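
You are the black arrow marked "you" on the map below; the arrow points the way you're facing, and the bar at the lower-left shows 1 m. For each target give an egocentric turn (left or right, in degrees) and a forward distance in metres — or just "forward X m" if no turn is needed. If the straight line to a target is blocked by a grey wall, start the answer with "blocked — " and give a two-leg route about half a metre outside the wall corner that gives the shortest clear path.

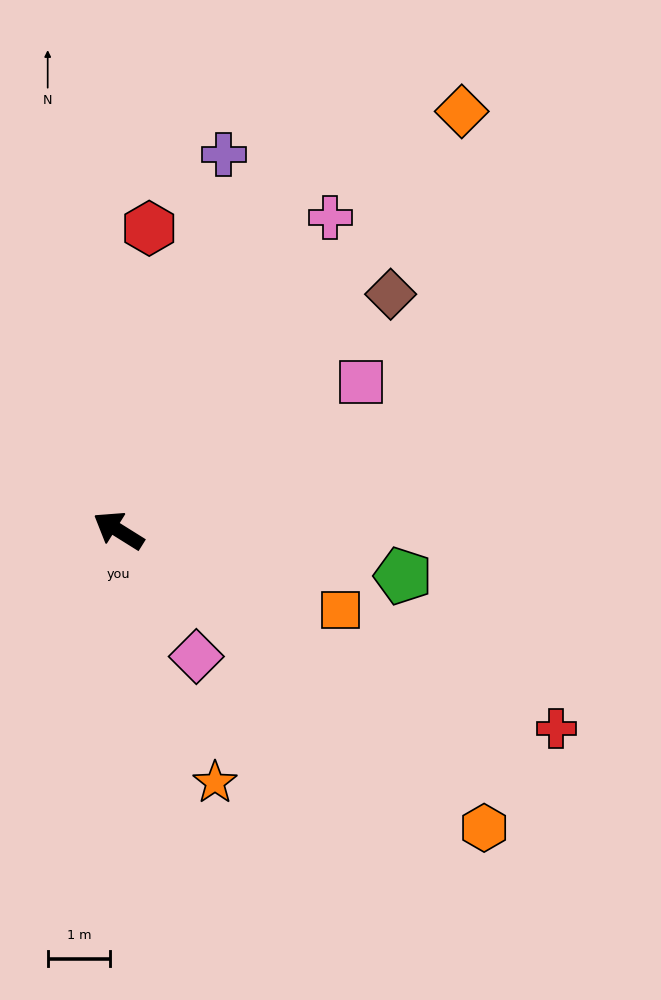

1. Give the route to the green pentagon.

turn right 157°, forward 4.6 m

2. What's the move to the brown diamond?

turn right 107°, forward 5.8 m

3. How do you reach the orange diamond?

turn right 97°, forward 8.7 m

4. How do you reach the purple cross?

turn right 74°, forward 6.3 m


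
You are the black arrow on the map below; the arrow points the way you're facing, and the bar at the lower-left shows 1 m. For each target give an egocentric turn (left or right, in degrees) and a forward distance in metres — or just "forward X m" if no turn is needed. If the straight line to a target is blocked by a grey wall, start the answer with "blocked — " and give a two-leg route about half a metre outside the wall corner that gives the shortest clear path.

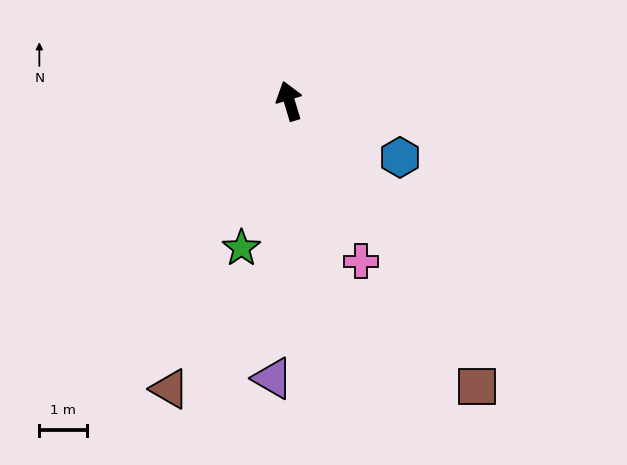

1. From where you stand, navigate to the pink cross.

turn right 173°, forward 3.7 m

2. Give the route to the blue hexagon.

turn right 134°, forward 2.6 m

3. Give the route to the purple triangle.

turn left 160°, forward 5.8 m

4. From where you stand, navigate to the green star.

turn left 145°, forward 3.2 m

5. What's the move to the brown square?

turn right 163°, forward 7.2 m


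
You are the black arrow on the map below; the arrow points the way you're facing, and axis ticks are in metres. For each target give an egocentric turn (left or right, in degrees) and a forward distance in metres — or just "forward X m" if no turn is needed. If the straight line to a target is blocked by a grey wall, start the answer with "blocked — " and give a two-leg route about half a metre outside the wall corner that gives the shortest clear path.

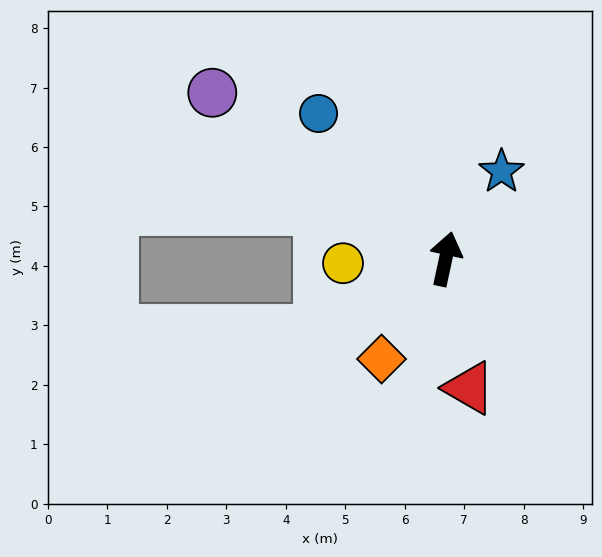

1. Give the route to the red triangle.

turn right 157°, forward 2.2 m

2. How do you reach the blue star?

turn right 20°, forward 1.7 m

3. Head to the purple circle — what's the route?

turn left 67°, forward 4.8 m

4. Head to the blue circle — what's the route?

turn left 53°, forward 3.2 m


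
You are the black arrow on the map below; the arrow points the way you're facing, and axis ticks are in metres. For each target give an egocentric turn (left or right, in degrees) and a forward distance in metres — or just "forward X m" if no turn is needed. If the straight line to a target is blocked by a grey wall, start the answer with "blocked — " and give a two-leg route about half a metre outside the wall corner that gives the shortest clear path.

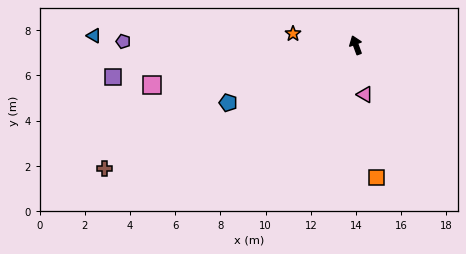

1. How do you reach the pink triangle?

turn left 170°, forward 2.2 m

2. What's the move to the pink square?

turn left 81°, forward 9.2 m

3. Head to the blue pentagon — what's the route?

turn left 94°, forward 6.2 m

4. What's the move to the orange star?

turn left 60°, forward 2.8 m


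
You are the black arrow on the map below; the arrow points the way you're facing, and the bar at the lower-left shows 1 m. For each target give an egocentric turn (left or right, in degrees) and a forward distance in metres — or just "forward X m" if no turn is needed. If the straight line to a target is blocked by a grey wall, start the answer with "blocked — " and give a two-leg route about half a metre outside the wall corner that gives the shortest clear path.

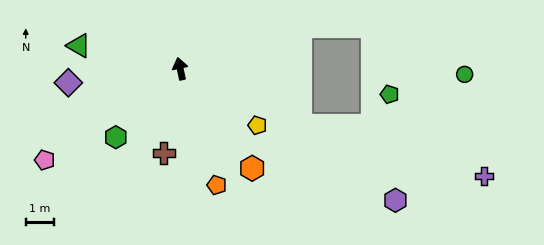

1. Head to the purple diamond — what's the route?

turn left 85°, forward 4.0 m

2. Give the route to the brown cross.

turn left 157°, forward 3.1 m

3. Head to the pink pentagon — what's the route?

turn left 112°, forward 5.8 m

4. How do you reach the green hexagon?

turn left 125°, forward 3.3 m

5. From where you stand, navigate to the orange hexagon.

turn right 156°, forward 4.4 m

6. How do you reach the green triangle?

turn left 65°, forward 3.7 m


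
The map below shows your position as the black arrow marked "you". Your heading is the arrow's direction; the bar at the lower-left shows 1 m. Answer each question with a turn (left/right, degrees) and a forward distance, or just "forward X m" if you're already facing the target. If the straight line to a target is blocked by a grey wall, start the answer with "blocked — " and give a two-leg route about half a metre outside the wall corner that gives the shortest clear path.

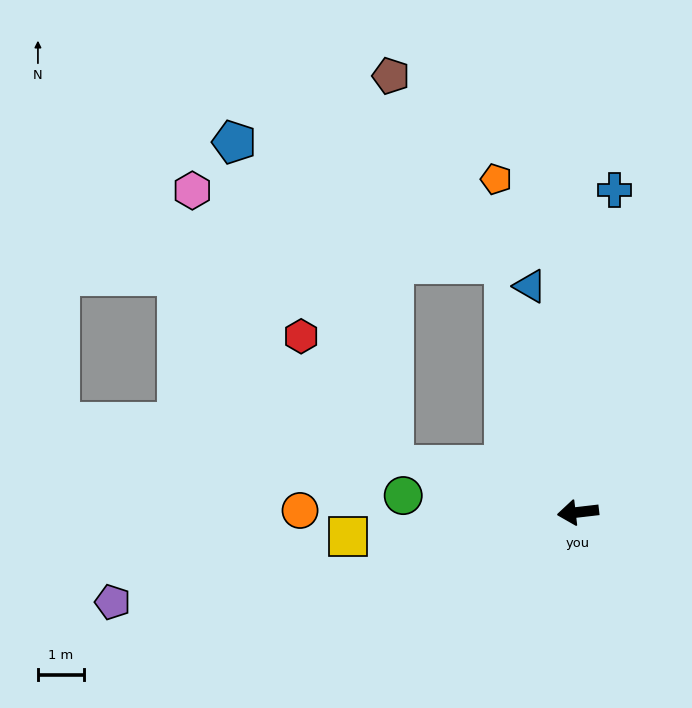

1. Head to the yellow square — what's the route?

forward 5.0 m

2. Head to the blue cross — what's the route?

turn right 103°, forward 7.1 m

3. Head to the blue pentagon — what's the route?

blocked — turn right 21°, forward 4.1 m, then turn right 49°, forward 7.8 m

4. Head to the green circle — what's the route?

turn right 12°, forward 3.8 m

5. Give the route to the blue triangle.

turn right 85°, forward 5.0 m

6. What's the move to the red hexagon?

blocked — turn right 21°, forward 4.1 m, then turn right 40°, forward 3.5 m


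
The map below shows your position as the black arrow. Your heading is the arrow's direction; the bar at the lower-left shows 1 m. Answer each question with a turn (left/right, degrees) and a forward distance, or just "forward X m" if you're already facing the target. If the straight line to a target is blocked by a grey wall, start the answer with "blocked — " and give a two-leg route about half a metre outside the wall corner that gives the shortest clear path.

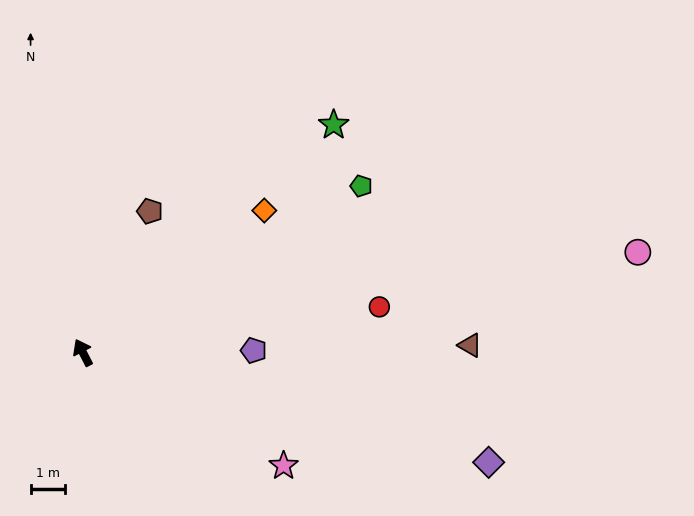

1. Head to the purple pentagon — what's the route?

turn right 117°, forward 5.0 m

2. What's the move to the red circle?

turn right 109°, forward 8.7 m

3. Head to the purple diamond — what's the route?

turn right 132°, forward 12.3 m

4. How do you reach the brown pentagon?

turn right 53°, forward 4.6 m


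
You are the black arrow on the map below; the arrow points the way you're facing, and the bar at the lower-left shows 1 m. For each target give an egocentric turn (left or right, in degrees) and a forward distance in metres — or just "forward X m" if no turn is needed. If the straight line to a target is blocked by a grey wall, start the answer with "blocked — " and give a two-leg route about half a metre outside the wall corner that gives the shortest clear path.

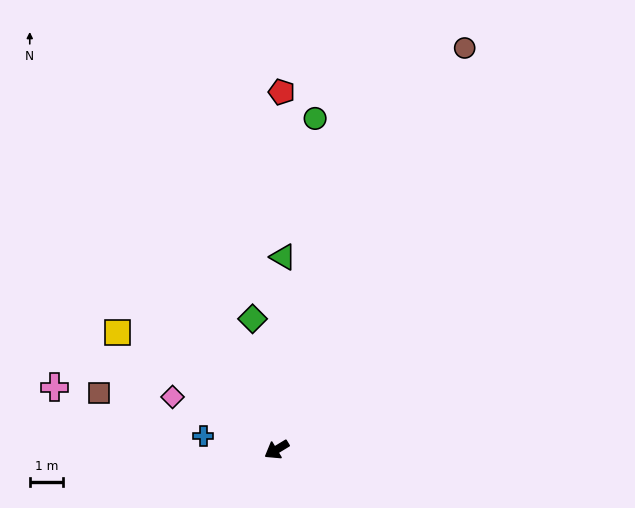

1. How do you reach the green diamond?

turn right 111°, forward 4.0 m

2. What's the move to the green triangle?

turn right 123°, forward 5.8 m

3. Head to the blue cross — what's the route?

turn right 42°, forward 2.2 m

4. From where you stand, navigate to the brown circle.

turn right 146°, forward 13.3 m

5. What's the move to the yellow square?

turn right 68°, forward 5.9 m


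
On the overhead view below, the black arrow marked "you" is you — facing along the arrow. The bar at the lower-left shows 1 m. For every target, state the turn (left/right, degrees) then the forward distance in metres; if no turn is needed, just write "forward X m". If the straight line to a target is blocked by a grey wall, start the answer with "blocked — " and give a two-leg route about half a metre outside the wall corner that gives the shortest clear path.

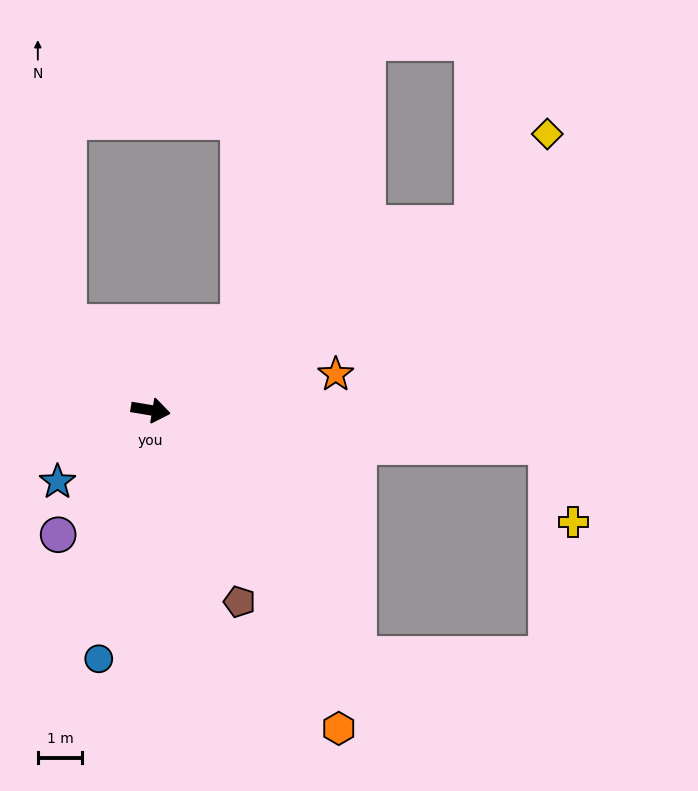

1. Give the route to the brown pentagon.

turn right 56°, forward 4.7 m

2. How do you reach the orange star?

turn left 20°, forward 4.2 m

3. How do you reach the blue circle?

turn right 92°, forward 5.7 m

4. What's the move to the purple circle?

turn right 117°, forward 3.5 m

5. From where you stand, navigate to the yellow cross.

blocked — turn left 4°, forward 8.9 m, then turn right 65°, forward 1.8 m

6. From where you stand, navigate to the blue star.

turn right 133°, forward 2.6 m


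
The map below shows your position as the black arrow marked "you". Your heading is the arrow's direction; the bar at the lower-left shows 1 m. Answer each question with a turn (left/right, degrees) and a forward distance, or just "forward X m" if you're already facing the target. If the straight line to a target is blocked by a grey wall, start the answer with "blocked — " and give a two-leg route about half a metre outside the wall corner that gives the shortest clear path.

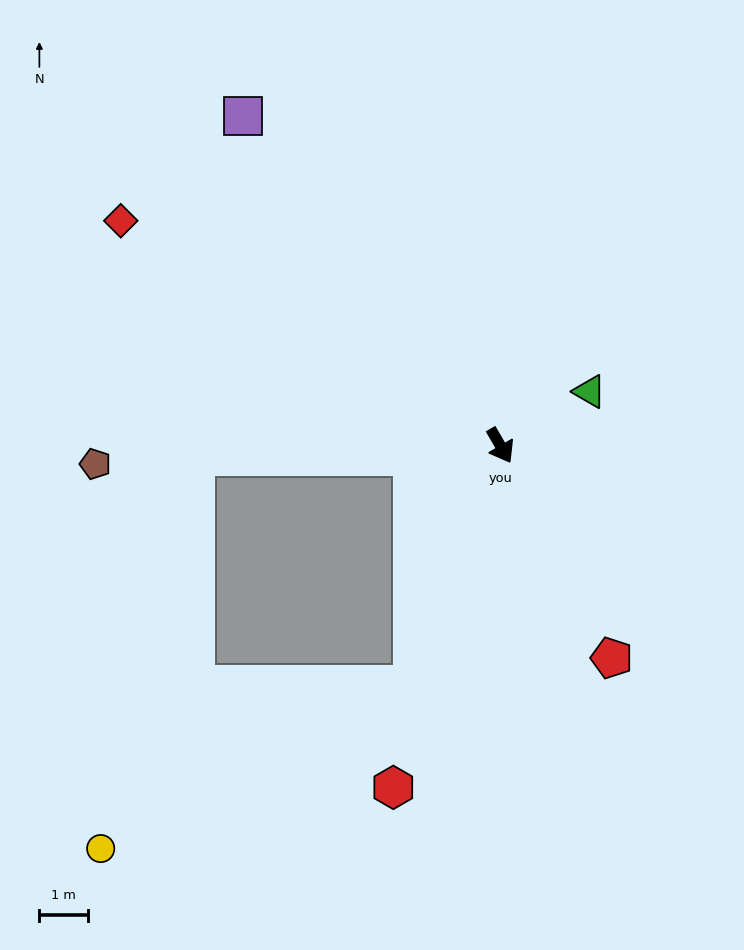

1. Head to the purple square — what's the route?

turn right 172°, forward 8.6 m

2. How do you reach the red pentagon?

turn right 2°, forward 5.0 m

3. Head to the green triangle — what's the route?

turn left 91°, forward 2.2 m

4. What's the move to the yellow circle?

blocked — turn right 50°, forward 5.3 m, then turn right 43°, forward 7.3 m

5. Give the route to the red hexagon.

turn right 47°, forward 7.4 m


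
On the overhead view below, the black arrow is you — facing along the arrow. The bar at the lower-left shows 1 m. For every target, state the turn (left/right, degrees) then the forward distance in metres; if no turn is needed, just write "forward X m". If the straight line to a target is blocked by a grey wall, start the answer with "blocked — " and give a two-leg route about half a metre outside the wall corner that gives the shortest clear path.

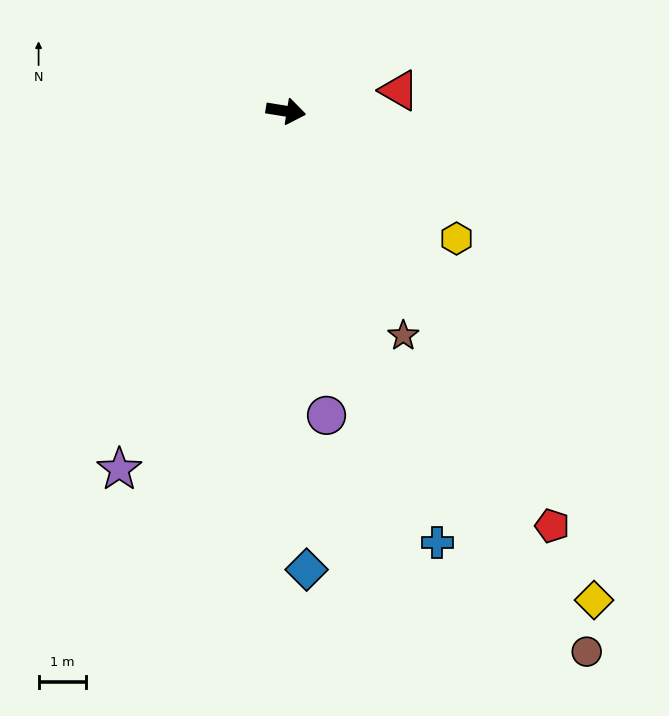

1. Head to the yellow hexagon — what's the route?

turn right 28°, forward 4.5 m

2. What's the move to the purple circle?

turn right 73°, forward 6.5 m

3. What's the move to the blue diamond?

turn right 78°, forward 9.7 m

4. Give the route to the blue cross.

turn right 62°, forward 9.7 m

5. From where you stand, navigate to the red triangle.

turn left 20°, forward 2.4 m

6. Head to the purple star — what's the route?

turn right 106°, forward 8.4 m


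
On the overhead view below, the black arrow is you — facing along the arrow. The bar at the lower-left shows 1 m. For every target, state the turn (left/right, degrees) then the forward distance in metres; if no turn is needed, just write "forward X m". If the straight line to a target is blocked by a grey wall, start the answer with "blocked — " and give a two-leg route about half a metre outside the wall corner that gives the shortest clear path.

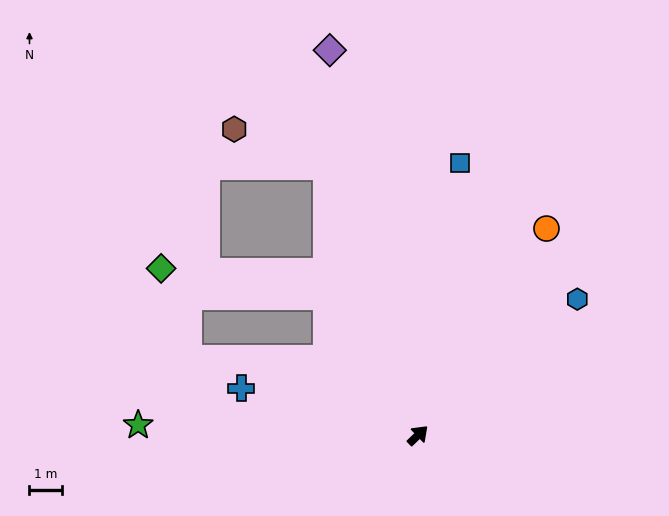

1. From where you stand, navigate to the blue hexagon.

turn right 3°, forward 6.4 m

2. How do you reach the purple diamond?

turn left 59°, forward 12.0 m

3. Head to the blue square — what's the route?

turn left 37°, forward 8.4 m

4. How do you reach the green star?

turn left 134°, forward 8.5 m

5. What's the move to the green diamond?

blocked — turn left 79°, forward 5.1 m, then turn left 48°, forward 5.1 m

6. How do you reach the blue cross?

turn left 121°, forward 5.5 m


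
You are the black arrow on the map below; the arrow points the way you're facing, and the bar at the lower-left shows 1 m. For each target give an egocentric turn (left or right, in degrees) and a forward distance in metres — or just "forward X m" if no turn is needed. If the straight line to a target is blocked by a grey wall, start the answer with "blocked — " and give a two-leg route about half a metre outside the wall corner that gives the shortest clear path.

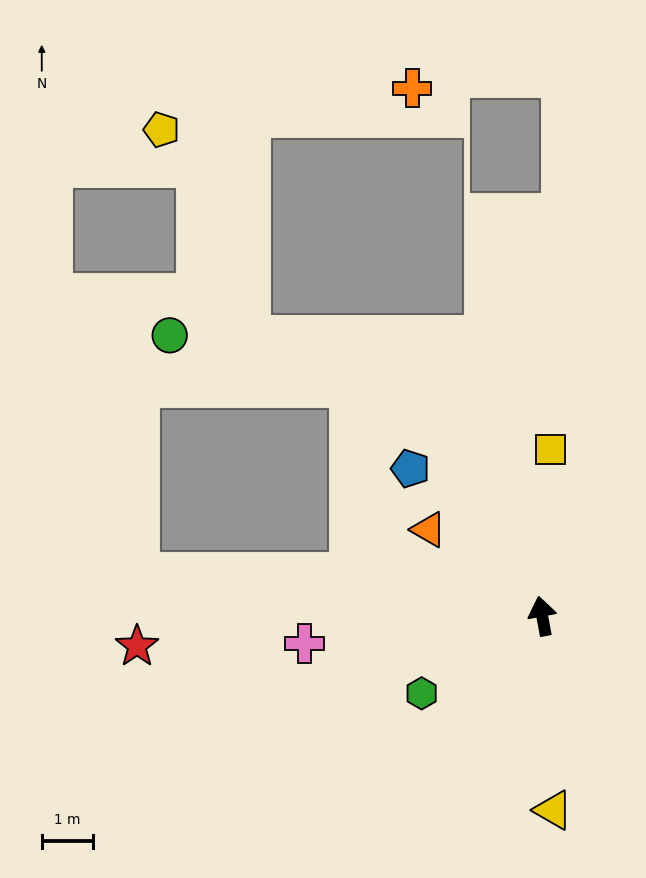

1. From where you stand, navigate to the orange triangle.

turn left 42°, forward 2.8 m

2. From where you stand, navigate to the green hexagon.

turn left 112°, forward 2.8 m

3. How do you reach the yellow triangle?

turn left 173°, forward 3.8 m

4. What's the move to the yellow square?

turn right 13°, forward 3.2 m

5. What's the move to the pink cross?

turn left 86°, forward 4.7 m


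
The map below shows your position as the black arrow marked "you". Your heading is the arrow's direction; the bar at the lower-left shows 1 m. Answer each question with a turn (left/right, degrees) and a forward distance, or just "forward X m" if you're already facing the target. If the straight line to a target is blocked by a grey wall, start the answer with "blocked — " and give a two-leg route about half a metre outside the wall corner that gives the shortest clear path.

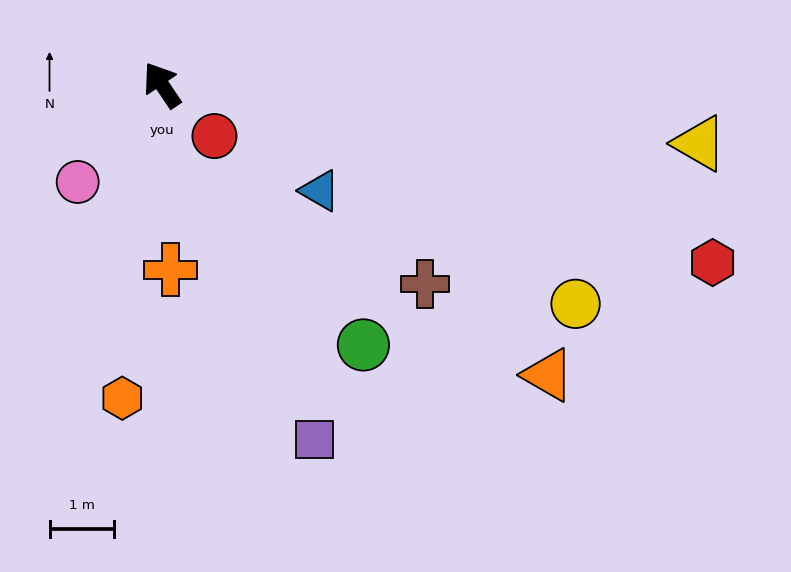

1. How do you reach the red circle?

turn right 168°, forward 1.1 m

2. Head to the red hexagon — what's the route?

turn right 142°, forward 8.9 m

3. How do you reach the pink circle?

turn left 105°, forward 2.0 m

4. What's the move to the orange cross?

turn left 149°, forward 2.9 m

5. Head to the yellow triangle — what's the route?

turn right 130°, forward 8.4 m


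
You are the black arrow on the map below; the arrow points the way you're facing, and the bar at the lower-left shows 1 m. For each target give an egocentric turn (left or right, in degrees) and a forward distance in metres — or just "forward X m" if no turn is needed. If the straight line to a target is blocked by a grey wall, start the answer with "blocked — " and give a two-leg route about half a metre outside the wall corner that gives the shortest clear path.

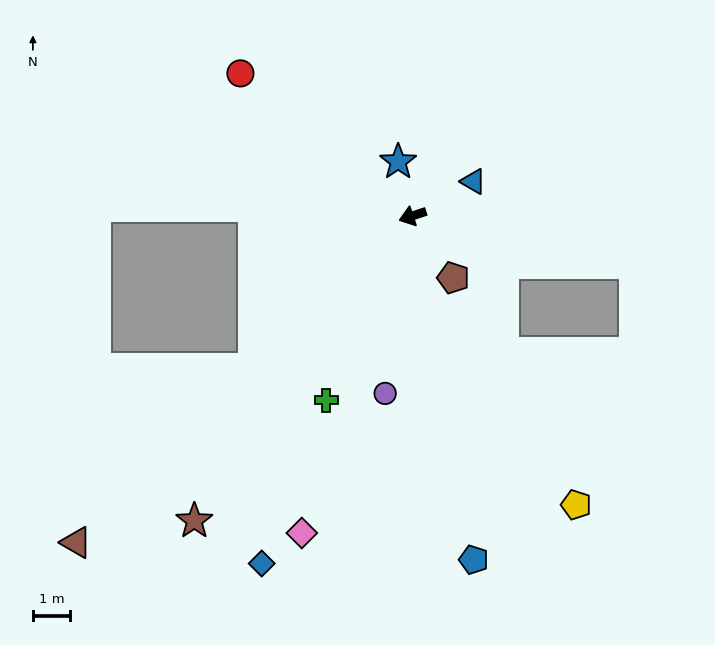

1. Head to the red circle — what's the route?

turn right 58°, forward 6.0 m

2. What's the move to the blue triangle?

turn right 169°, forward 1.9 m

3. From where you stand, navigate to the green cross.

turn left 46°, forward 5.5 m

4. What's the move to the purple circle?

turn left 63°, forward 4.8 m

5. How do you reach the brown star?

turn left 36°, forward 10.1 m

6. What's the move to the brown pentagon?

turn left 105°, forward 2.0 m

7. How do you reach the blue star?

turn right 93°, forward 1.5 m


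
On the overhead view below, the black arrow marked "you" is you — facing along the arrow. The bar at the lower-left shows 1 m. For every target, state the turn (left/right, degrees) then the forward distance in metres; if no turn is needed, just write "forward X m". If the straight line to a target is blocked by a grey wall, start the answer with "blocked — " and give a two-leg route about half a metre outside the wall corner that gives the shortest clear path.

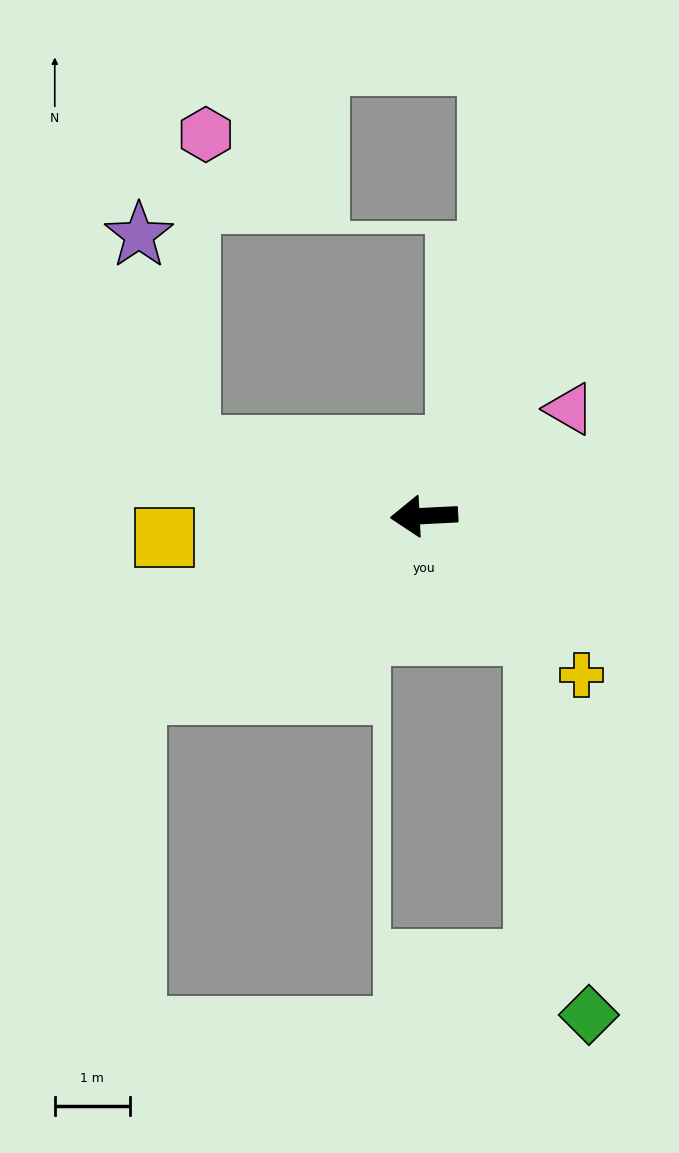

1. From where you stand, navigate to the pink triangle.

turn right 147°, forward 2.4 m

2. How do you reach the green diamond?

blocked — turn left 131°, forward 2.2 m, then turn right 36°, forward 5.1 m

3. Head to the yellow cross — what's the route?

turn left 132°, forward 3.0 m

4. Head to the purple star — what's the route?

blocked — turn right 19°, forward 3.3 m, then turn right 61°, forward 2.9 m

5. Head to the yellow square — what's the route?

forward 3.5 m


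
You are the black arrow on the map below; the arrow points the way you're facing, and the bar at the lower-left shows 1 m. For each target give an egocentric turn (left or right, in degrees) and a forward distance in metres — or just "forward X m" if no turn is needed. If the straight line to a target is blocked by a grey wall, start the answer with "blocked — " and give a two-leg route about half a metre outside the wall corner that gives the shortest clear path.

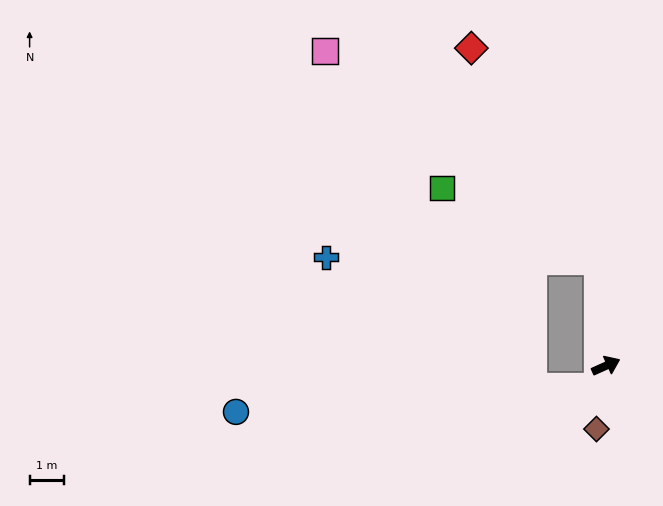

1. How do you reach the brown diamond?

turn right 123°, forward 1.9 m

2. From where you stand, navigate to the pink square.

blocked — turn left 70°, forward 3.1 m, then turn left 48°, forward 10.0 m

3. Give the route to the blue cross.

blocked — turn left 70°, forward 3.1 m, then turn left 85°, forward 7.9 m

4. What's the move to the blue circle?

blocked — turn right 134°, forward 0.7 m, then turn right 66°, forward 10.5 m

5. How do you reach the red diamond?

blocked — turn left 70°, forward 3.1 m, then turn left 27°, forward 7.2 m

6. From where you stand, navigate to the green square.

blocked — turn left 70°, forward 3.1 m, then turn left 61°, forward 5.0 m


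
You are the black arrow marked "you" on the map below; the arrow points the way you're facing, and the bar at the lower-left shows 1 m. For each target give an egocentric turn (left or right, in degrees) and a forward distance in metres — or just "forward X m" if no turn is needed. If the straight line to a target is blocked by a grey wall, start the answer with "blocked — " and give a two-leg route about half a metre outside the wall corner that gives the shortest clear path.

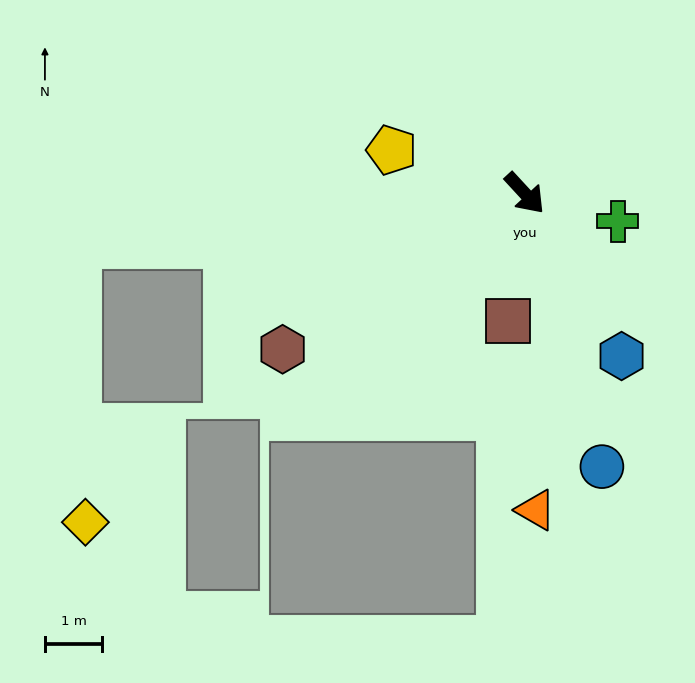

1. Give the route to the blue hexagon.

turn right 12°, forward 3.3 m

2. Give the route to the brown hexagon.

turn right 100°, forward 5.0 m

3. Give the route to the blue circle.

turn right 27°, forward 5.0 m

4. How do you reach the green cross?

turn left 31°, forward 1.7 m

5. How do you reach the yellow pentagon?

turn right 151°, forward 2.5 m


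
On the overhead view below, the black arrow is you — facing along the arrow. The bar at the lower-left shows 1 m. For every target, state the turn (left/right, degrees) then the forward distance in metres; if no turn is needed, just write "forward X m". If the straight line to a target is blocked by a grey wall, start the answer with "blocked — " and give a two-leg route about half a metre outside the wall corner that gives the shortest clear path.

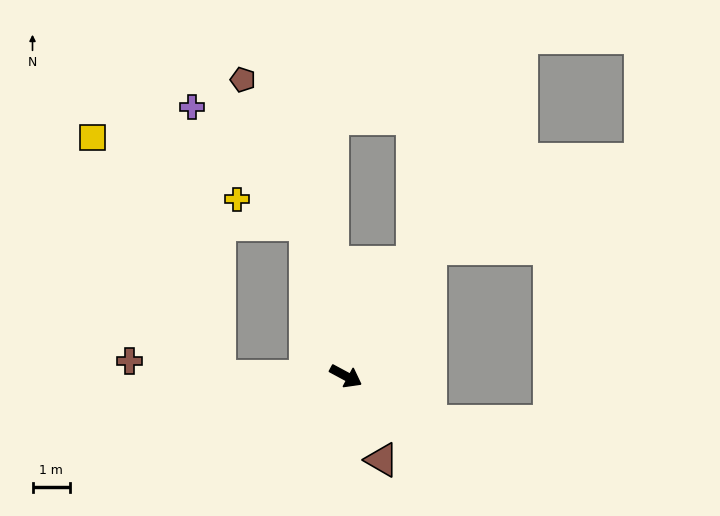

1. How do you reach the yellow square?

blocked — turn right 152°, forward 3.3 m, then turn right 61°, forward 7.2 m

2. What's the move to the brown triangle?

turn right 39°, forward 2.4 m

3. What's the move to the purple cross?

blocked — turn left 133°, forward 4.1 m, then turn left 29°, forward 4.3 m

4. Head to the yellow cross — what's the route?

blocked — turn left 133°, forward 4.1 m, then turn left 55°, forward 1.9 m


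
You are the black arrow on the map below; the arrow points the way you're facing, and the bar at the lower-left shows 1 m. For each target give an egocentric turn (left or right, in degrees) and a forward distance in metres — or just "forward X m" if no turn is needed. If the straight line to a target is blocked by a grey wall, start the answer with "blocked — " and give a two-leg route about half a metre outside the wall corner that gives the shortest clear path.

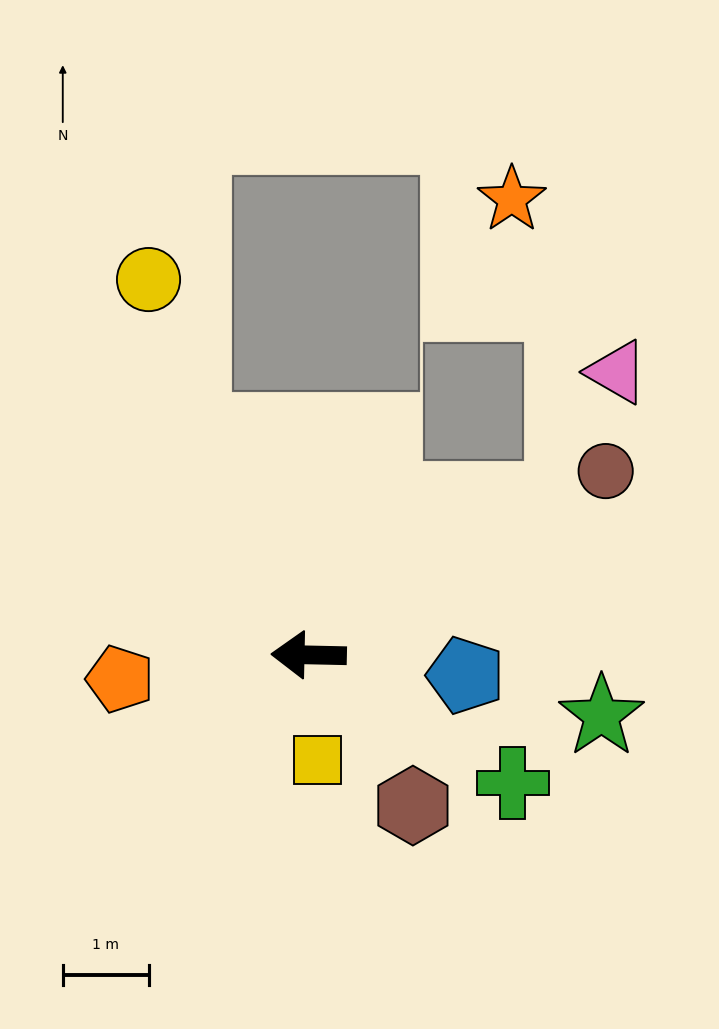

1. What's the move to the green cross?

turn left 149°, forward 2.8 m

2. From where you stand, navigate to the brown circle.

turn right 147°, forward 4.1 m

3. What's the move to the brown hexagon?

turn left 126°, forward 2.1 m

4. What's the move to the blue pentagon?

turn left 174°, forward 1.8 m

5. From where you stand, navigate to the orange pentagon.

turn left 9°, forward 2.2 m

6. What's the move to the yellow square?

turn left 96°, forward 1.2 m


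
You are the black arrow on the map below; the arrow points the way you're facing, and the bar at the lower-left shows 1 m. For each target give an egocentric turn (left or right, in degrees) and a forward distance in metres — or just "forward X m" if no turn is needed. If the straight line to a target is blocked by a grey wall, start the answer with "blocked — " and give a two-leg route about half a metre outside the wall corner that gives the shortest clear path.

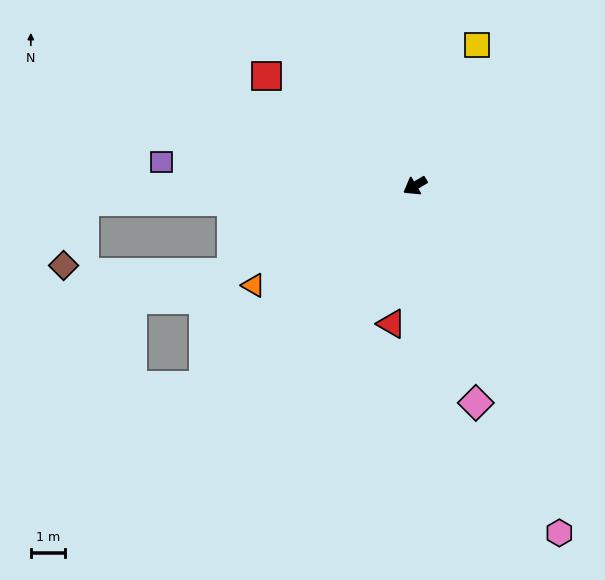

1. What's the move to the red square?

turn right 67°, forward 5.4 m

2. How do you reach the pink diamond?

turn left 75°, forward 6.5 m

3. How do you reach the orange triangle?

forward 5.5 m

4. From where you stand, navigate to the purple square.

turn right 36°, forward 7.4 m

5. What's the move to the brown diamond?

blocked — turn right 28°, forward 9.6 m, then turn left 70°, forward 2.0 m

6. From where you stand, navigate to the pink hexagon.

turn left 82°, forward 10.9 m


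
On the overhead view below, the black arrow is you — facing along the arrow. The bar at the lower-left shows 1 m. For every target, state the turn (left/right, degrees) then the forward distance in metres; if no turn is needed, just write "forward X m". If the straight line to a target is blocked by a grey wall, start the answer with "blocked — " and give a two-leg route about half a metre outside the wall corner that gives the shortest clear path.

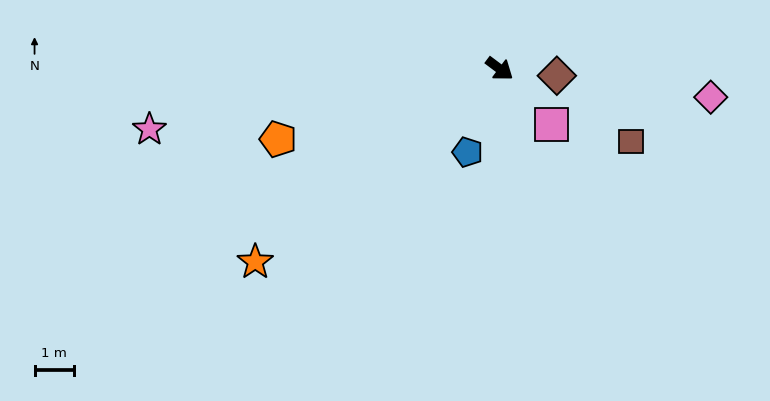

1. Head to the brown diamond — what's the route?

turn left 30°, forward 1.5 m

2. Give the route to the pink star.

turn right 133°, forward 8.9 m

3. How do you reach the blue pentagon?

turn right 74°, forward 2.2 m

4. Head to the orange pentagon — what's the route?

turn right 126°, forward 5.8 m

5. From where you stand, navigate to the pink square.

turn right 10°, forward 1.9 m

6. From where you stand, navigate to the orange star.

turn right 105°, forward 7.8 m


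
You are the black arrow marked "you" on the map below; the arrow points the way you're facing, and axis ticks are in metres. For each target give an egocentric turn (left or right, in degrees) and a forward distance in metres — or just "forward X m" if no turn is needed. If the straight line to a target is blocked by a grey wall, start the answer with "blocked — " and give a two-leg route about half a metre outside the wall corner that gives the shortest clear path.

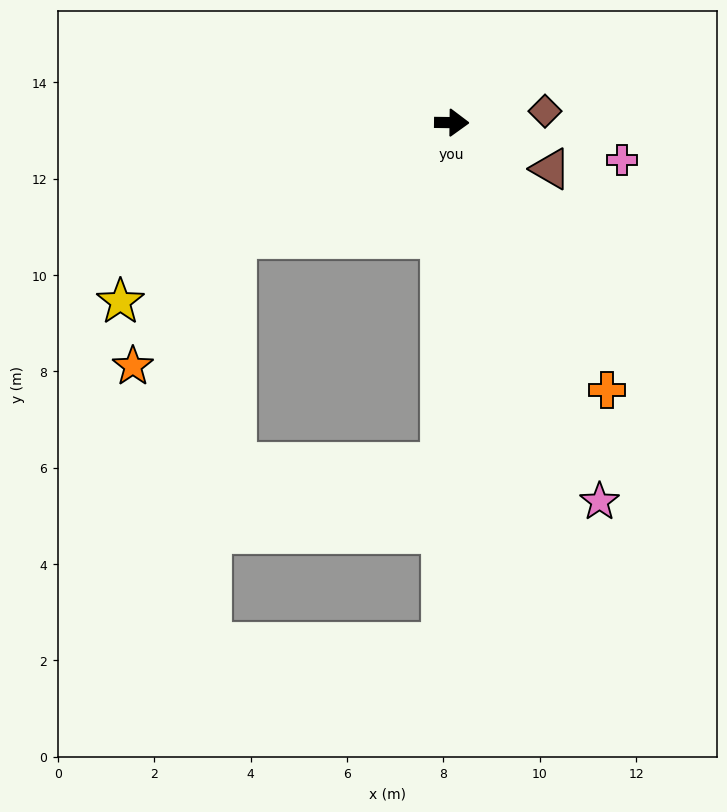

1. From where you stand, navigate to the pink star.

turn right 68°, forward 8.4 m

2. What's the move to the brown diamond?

turn left 8°, forward 2.0 m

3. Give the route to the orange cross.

turn right 59°, forward 6.4 m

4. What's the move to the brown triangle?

turn right 24°, forward 2.3 m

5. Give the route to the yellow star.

turn right 151°, forward 7.8 m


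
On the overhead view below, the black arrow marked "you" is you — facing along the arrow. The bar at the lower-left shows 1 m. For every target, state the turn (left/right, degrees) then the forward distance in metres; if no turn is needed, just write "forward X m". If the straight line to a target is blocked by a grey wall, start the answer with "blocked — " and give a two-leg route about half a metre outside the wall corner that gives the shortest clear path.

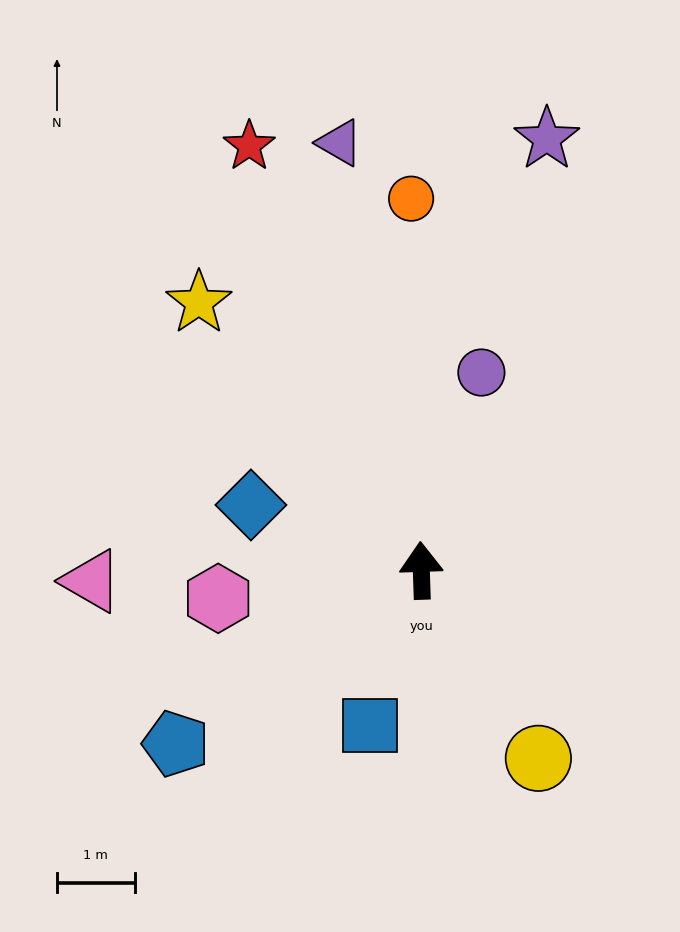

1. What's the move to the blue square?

turn left 160°, forward 2.1 m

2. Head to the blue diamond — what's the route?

turn left 67°, forward 2.3 m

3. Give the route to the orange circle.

forward 4.8 m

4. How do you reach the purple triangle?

turn left 9°, forward 5.6 m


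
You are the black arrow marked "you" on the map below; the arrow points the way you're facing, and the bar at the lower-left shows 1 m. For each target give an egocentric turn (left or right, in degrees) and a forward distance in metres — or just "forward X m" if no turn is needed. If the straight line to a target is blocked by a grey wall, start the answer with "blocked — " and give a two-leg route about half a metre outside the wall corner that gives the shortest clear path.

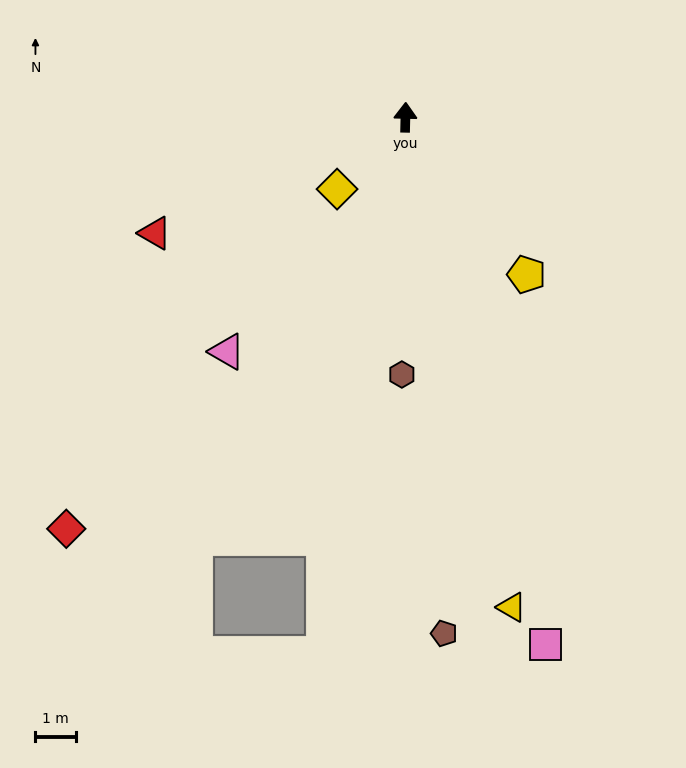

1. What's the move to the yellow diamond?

turn left 138°, forward 2.4 m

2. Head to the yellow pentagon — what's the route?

turn right 141°, forward 4.9 m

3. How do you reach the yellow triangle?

turn right 166°, forward 12.3 m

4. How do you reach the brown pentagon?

turn right 174°, forward 12.8 m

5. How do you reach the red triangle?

turn left 116°, forward 6.8 m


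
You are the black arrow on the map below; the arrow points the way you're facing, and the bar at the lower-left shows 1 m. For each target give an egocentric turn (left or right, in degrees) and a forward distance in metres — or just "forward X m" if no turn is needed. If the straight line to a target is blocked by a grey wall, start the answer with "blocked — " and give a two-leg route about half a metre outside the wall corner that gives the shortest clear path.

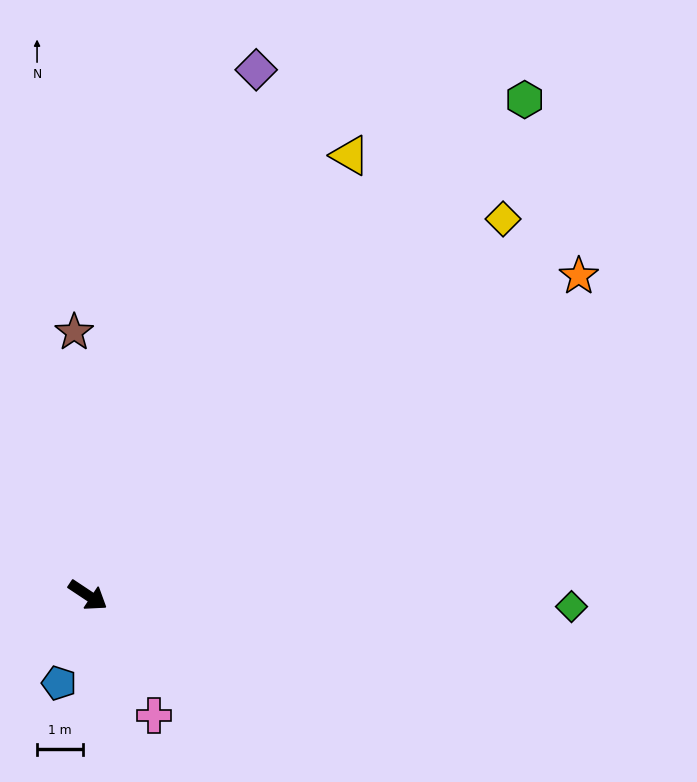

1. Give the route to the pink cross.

turn right 28°, forward 3.0 m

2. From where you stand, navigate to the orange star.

turn left 67°, forward 12.9 m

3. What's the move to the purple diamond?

turn left 106°, forward 12.1 m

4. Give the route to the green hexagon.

turn left 82°, forward 14.5 m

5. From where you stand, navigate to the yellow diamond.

turn left 76°, forward 12.3 m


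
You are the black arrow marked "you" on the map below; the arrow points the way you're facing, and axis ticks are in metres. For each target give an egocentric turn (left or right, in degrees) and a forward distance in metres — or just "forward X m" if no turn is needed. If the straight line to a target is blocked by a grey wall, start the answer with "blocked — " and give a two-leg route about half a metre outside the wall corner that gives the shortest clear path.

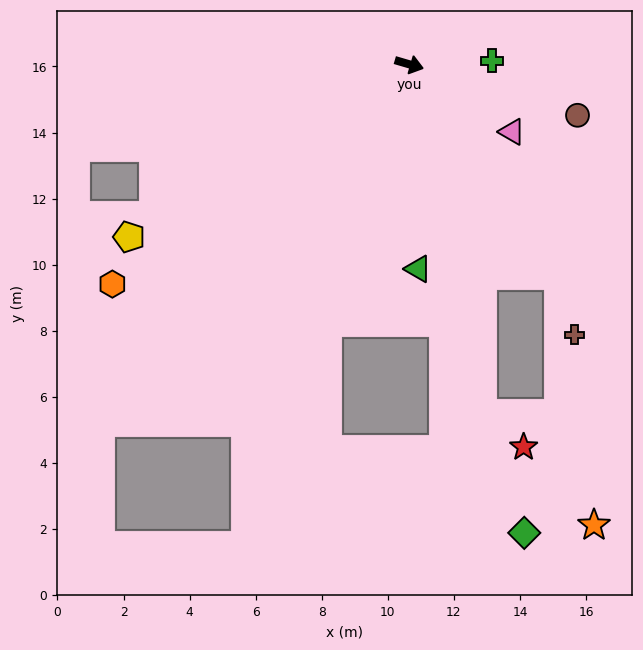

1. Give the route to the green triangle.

turn right 71°, forward 6.2 m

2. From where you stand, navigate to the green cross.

turn left 19°, forward 2.5 m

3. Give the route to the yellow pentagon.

turn right 132°, forward 10.0 m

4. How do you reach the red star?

blocked — turn right 62°, forward 10.8 m, then turn left 37°, forward 1.6 m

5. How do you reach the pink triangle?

turn right 17°, forward 3.7 m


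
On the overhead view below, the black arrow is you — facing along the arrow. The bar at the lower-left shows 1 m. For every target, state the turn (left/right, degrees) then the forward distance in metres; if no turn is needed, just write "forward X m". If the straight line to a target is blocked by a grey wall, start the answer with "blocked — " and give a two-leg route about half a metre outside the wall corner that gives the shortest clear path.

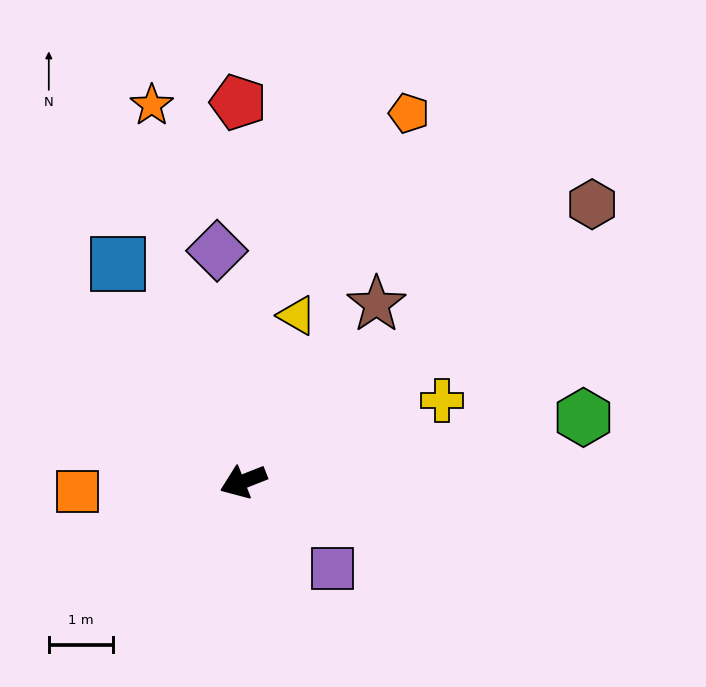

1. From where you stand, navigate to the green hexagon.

turn left 169°, forward 5.4 m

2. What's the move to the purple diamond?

turn right 105°, forward 3.6 m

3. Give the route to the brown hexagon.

turn right 163°, forward 7.0 m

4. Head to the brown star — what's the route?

turn right 148°, forward 3.5 m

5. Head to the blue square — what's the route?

turn right 82°, forward 3.9 m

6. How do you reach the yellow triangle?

turn right 129°, forward 2.7 m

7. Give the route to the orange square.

turn right 18°, forward 2.6 m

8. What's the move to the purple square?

turn left 114°, forward 2.0 m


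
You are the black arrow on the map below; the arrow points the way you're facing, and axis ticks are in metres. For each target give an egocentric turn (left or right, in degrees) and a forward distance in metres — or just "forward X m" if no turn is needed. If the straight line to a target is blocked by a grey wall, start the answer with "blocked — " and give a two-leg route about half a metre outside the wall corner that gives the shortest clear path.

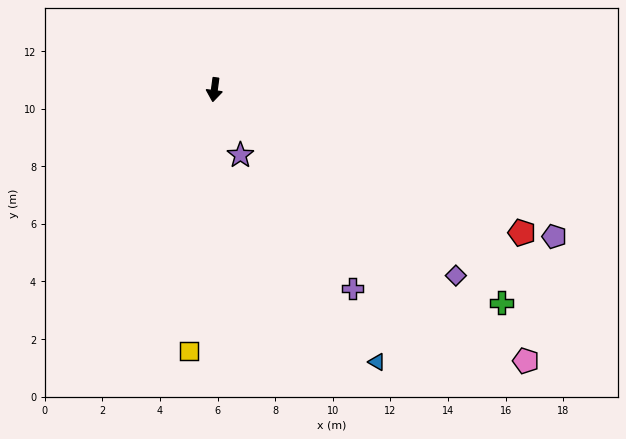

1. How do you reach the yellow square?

forward 9.1 m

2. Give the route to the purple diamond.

turn left 60°, forward 10.6 m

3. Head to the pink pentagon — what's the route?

turn left 57°, forward 14.3 m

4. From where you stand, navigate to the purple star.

turn left 29°, forward 2.4 m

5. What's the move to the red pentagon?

turn left 73°, forward 11.8 m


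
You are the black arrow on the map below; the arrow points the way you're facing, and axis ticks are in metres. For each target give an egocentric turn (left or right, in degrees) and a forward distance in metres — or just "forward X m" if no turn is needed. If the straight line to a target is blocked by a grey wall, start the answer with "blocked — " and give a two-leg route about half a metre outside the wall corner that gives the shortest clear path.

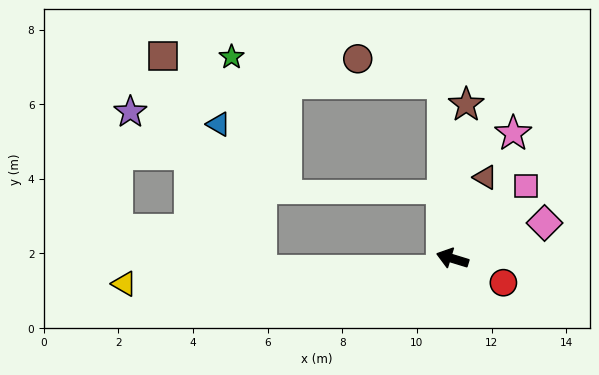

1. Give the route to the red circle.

turn left 172°, forward 1.5 m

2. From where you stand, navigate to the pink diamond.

turn right 142°, forward 2.6 m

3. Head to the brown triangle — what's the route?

turn right 95°, forward 2.3 m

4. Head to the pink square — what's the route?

turn right 118°, forward 2.8 m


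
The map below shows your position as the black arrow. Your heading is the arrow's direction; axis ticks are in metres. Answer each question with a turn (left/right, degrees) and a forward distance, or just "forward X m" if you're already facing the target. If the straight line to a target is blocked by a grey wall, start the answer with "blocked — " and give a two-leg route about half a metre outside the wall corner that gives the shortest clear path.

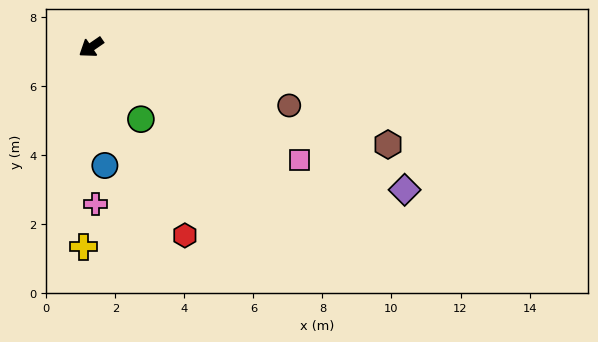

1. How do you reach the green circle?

turn left 90°, forward 2.5 m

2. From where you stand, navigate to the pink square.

turn left 117°, forward 6.9 m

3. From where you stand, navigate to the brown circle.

turn left 129°, forward 6.0 m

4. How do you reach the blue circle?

turn left 62°, forward 3.5 m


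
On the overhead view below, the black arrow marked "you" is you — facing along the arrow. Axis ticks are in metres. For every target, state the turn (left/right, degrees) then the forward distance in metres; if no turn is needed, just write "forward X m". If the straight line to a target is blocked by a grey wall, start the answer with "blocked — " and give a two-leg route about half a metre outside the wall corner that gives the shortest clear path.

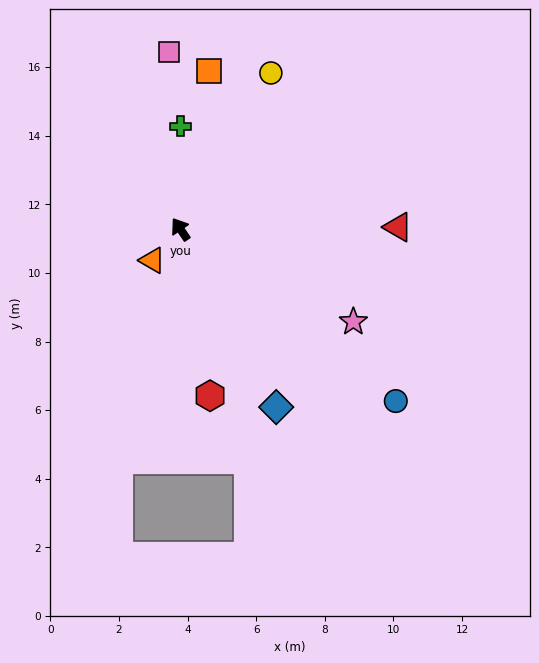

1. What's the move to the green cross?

turn right 34°, forward 3.0 m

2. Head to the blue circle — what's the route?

turn right 163°, forward 8.0 m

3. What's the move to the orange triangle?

turn left 104°, forward 1.2 m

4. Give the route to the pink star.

turn right 152°, forward 5.7 m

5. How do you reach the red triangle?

turn right 124°, forward 6.3 m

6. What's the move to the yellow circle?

turn right 64°, forward 5.3 m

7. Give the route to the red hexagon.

turn left 156°, forward 4.9 m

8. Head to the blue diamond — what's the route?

turn left 174°, forward 5.9 m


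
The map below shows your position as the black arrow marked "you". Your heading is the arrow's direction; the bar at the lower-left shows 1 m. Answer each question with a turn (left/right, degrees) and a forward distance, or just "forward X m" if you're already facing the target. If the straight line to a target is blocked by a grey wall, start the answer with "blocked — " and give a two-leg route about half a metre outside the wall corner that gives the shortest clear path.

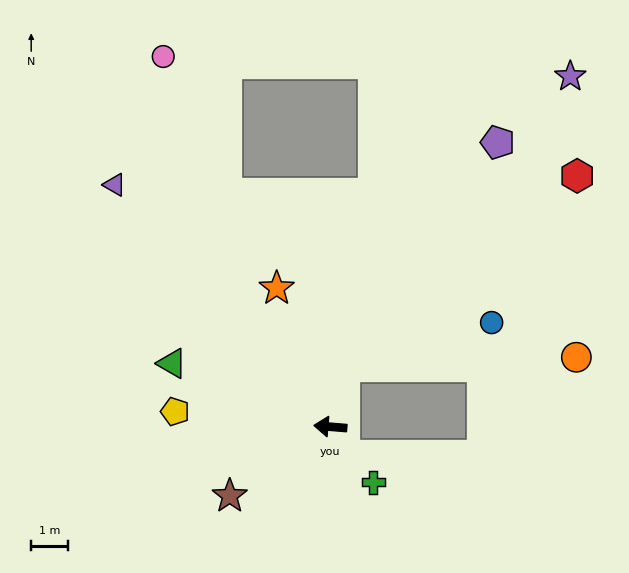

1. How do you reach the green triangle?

turn right 17°, forward 4.6 m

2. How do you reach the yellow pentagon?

forward 4.2 m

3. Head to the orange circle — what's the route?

blocked — turn right 98°, forward 1.7 m, then turn right 75°, forward 6.3 m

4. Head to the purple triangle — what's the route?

turn right 44°, forward 8.7 m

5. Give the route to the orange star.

turn right 64°, forward 4.0 m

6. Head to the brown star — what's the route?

turn left 39°, forward 3.3 m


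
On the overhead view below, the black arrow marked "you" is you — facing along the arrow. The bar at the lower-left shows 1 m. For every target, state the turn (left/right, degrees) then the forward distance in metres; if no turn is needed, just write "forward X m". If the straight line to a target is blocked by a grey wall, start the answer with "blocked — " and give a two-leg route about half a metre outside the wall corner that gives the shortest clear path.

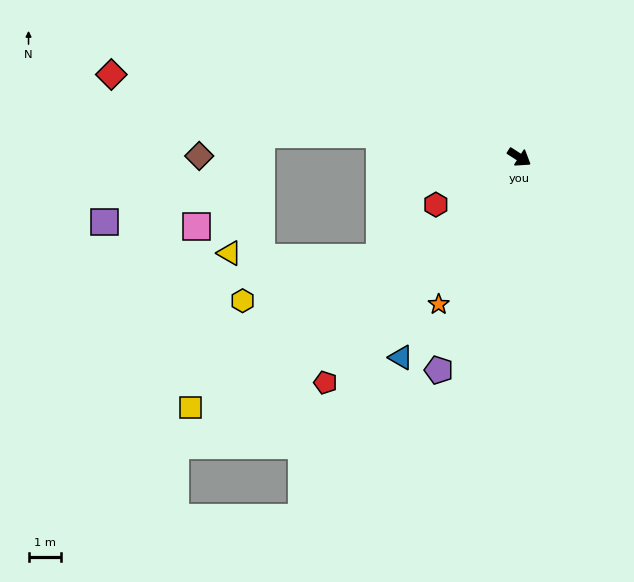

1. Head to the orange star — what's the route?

turn right 86°, forward 5.2 m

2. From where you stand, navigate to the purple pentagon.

turn right 78°, forward 7.1 m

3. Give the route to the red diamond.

turn right 159°, forward 12.9 m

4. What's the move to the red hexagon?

turn right 118°, forward 3.0 m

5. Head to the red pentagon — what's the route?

turn right 98°, forward 9.2 m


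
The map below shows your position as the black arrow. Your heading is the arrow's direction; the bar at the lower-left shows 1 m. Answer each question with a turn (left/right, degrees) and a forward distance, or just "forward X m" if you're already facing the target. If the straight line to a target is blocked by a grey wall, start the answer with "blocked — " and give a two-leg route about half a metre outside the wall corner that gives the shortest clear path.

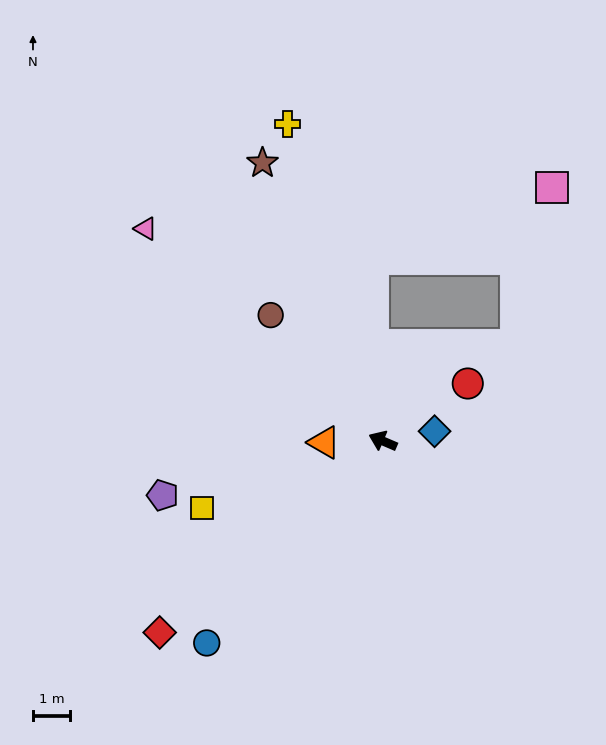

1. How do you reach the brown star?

turn right 43°, forward 8.1 m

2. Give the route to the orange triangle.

turn left 25°, forward 1.6 m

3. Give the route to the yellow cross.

turn right 50°, forward 8.9 m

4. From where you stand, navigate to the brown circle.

turn right 25°, forward 4.5 m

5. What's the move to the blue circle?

turn left 72°, forward 7.2 m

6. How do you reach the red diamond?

turn left 64°, forward 7.9 m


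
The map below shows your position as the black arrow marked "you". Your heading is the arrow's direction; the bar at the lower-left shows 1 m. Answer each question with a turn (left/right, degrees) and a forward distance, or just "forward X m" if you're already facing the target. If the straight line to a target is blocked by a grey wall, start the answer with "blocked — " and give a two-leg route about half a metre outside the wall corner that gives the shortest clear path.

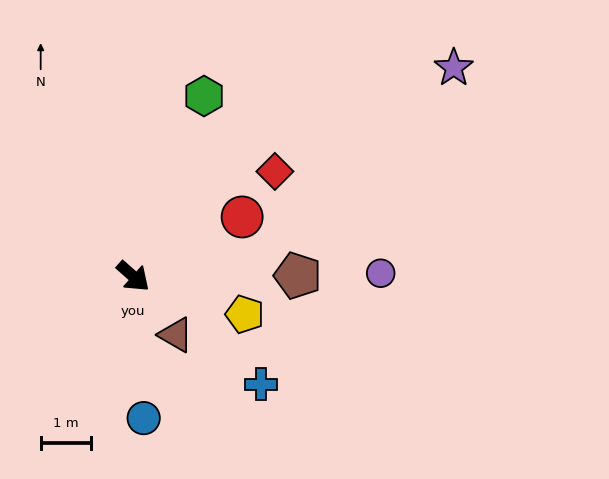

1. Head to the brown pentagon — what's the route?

turn left 42°, forward 3.3 m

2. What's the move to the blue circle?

turn right 44°, forward 2.8 m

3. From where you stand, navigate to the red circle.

turn left 70°, forward 2.5 m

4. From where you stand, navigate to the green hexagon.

turn left 110°, forward 3.9 m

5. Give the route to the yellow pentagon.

turn left 23°, forward 2.4 m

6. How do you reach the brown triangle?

turn right 12°, forward 1.4 m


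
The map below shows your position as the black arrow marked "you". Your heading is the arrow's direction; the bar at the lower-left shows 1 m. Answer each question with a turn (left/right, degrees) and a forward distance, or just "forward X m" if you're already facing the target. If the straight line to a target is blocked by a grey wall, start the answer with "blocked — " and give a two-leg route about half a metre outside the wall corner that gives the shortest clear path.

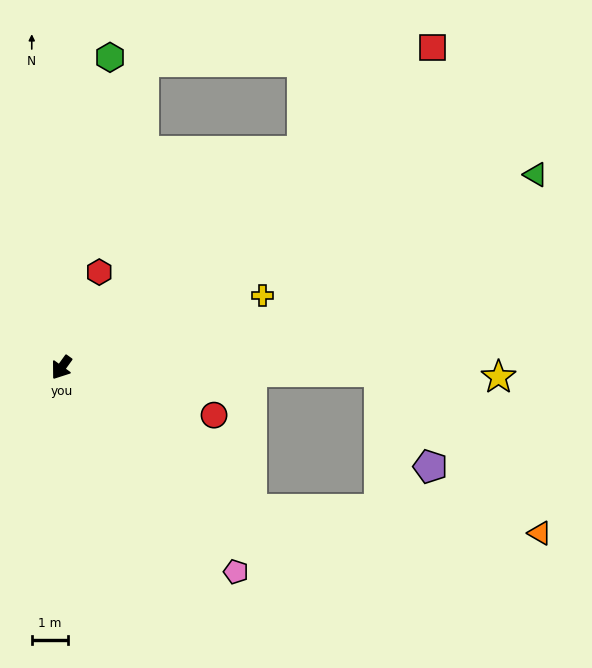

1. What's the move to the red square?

turn left 167°, forward 13.4 m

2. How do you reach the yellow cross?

turn left 146°, forward 5.8 m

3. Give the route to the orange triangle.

blocked — turn left 89°, forward 6.5 m, then turn left 32°, forward 7.9 m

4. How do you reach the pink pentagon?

turn left 76°, forward 7.3 m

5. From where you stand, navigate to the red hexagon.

turn right 166°, forward 2.8 m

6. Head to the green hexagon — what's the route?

turn right 153°, forward 8.6 m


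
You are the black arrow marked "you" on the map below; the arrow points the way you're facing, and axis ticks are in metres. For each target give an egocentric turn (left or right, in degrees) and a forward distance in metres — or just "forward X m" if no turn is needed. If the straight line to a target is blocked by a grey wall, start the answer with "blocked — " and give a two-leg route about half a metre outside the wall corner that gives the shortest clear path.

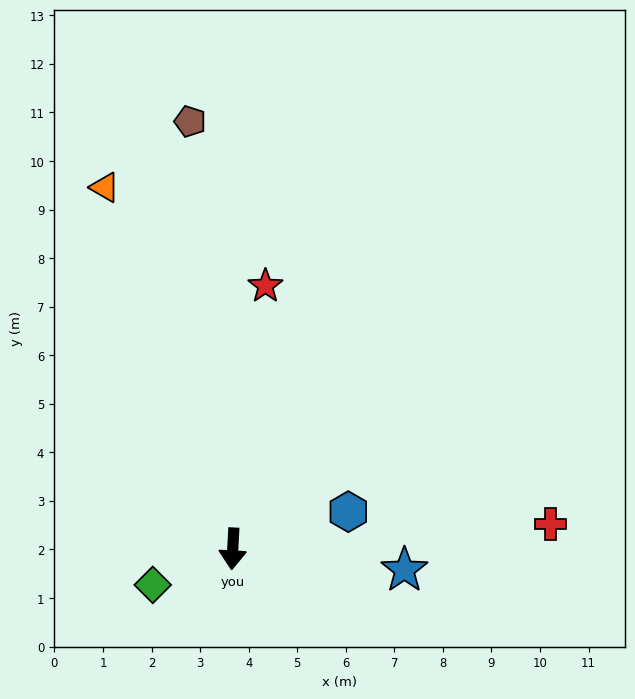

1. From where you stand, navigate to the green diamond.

turn right 63°, forward 1.8 m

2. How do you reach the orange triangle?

turn right 157°, forward 7.9 m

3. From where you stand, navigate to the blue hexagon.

turn left 111°, forward 2.5 m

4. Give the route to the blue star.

turn left 86°, forward 3.6 m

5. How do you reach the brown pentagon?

turn right 171°, forward 8.8 m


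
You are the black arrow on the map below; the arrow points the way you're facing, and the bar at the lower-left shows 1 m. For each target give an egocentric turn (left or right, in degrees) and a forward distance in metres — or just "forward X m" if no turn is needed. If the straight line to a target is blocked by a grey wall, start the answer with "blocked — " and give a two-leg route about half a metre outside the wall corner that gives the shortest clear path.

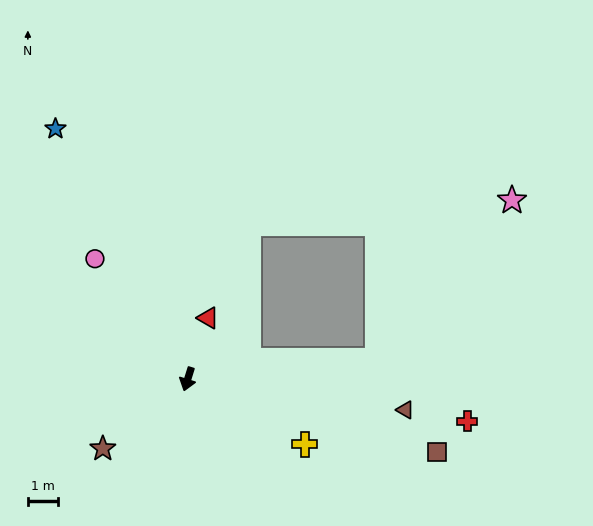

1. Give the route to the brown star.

turn right 33°, forward 3.7 m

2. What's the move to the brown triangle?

turn left 99°, forward 7.3 m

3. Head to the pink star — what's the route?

blocked — turn left 113°, forward 6.4 m, then turn left 44°, forward 7.0 m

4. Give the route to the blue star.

turn right 135°, forward 9.5 m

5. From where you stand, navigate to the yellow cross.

turn left 78°, forward 4.5 m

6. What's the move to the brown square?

turn left 91°, forward 8.7 m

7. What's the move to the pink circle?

turn right 125°, forward 5.1 m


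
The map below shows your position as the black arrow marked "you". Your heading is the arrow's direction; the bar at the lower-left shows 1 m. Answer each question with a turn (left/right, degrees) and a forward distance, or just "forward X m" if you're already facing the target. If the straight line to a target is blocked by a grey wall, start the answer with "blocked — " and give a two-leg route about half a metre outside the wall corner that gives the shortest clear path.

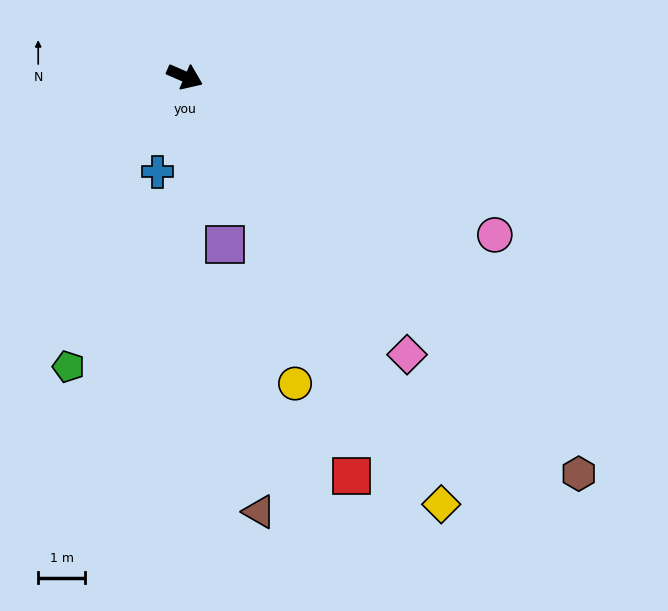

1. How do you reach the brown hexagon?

turn right 22°, forward 11.9 m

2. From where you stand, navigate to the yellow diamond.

turn right 36°, forward 10.6 m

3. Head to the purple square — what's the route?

turn right 53°, forward 3.7 m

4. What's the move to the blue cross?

turn right 83°, forward 2.1 m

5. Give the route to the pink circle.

turn right 4°, forward 7.4 m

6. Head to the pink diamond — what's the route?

turn right 28°, forward 7.6 m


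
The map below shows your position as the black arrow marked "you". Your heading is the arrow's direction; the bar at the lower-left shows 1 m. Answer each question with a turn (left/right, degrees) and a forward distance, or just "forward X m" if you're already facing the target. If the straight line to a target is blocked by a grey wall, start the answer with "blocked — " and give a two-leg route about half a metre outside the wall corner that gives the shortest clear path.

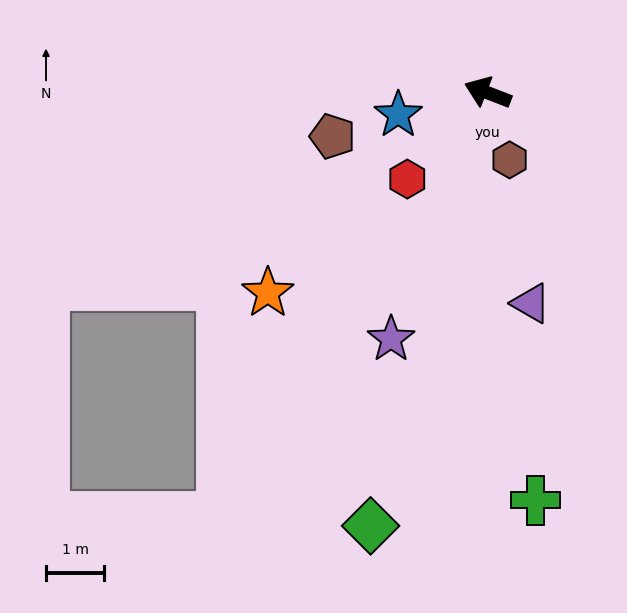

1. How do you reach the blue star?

turn left 35°, forward 1.6 m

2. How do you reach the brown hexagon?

turn left 129°, forward 1.2 m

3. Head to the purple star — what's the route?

turn left 90°, forward 4.6 m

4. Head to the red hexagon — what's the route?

turn left 68°, forward 2.0 m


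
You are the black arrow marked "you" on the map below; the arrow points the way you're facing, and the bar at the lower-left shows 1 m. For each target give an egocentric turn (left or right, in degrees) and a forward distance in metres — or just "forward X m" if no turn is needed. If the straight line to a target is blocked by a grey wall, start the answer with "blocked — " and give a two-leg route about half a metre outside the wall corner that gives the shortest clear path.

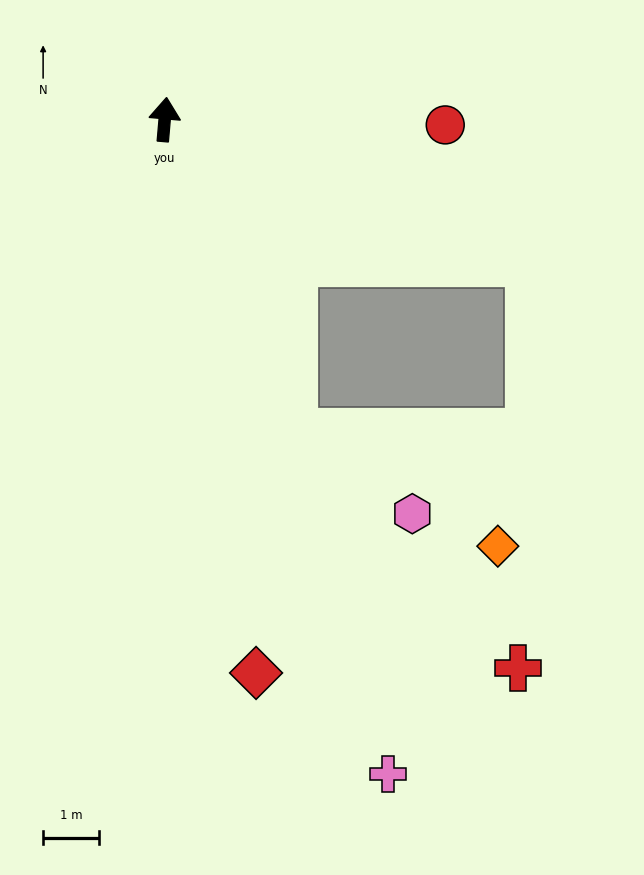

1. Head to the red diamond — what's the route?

turn right 166°, forward 10.0 m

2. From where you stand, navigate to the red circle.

turn right 86°, forward 5.0 m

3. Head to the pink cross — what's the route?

turn right 156°, forward 12.3 m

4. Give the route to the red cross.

blocked — turn right 153°, forward 6.0 m, then turn left 21°, forward 5.8 m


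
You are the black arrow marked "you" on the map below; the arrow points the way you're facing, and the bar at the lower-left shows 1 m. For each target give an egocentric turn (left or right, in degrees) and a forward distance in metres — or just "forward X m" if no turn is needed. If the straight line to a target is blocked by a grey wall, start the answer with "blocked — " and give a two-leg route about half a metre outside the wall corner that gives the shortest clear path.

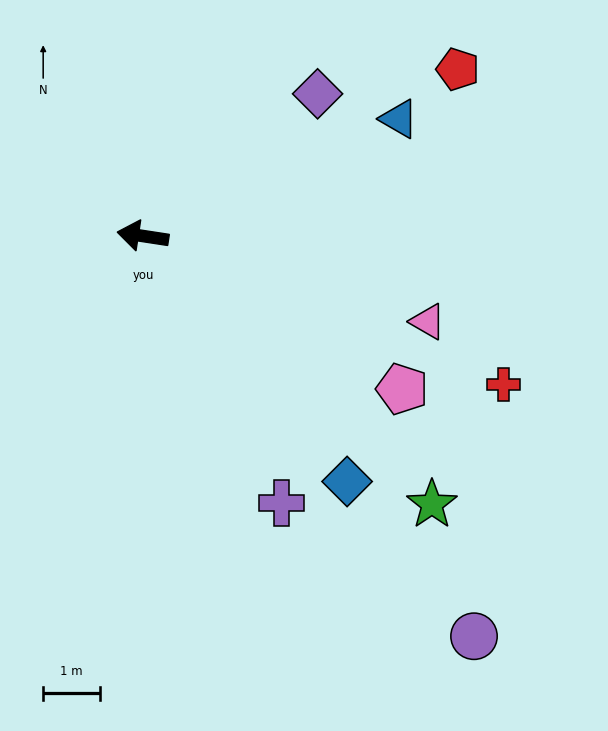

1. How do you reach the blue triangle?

turn right 147°, forward 5.0 m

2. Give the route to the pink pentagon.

turn left 158°, forward 5.3 m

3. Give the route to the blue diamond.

turn left 138°, forward 5.7 m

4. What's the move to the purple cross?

turn left 126°, forward 5.3 m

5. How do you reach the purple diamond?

turn right 132°, forward 4.0 m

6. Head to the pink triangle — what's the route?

turn left 172°, forward 5.3 m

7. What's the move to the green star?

turn left 146°, forward 7.0 m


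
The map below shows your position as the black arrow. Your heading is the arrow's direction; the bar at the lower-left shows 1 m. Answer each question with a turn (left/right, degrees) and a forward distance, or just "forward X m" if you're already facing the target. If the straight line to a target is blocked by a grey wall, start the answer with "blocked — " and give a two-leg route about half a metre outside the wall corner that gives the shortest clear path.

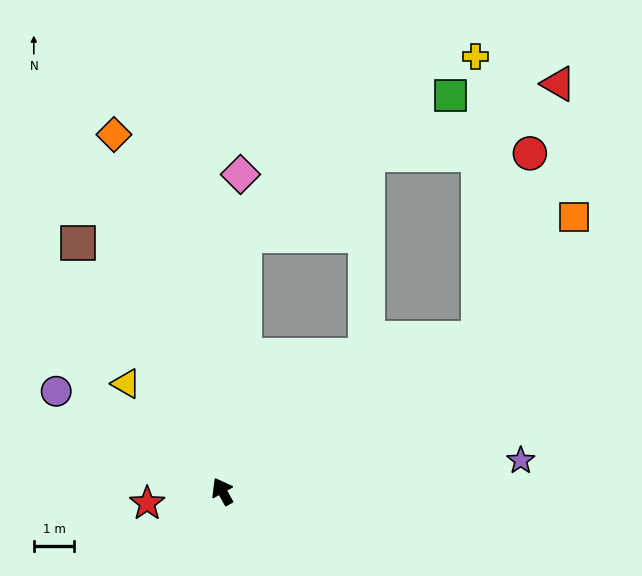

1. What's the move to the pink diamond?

turn right 32°, forward 7.9 m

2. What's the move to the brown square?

forward 7.1 m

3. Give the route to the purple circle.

turn left 30°, forward 4.8 m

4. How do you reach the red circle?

blocked — turn right 88°, forward 7.4 m, then turn left 43°, forward 4.8 m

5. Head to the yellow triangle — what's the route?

turn left 13°, forward 3.6 m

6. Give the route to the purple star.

turn right 113°, forward 7.4 m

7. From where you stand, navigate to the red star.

turn left 70°, forward 1.9 m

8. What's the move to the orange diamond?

turn right 12°, forward 9.2 m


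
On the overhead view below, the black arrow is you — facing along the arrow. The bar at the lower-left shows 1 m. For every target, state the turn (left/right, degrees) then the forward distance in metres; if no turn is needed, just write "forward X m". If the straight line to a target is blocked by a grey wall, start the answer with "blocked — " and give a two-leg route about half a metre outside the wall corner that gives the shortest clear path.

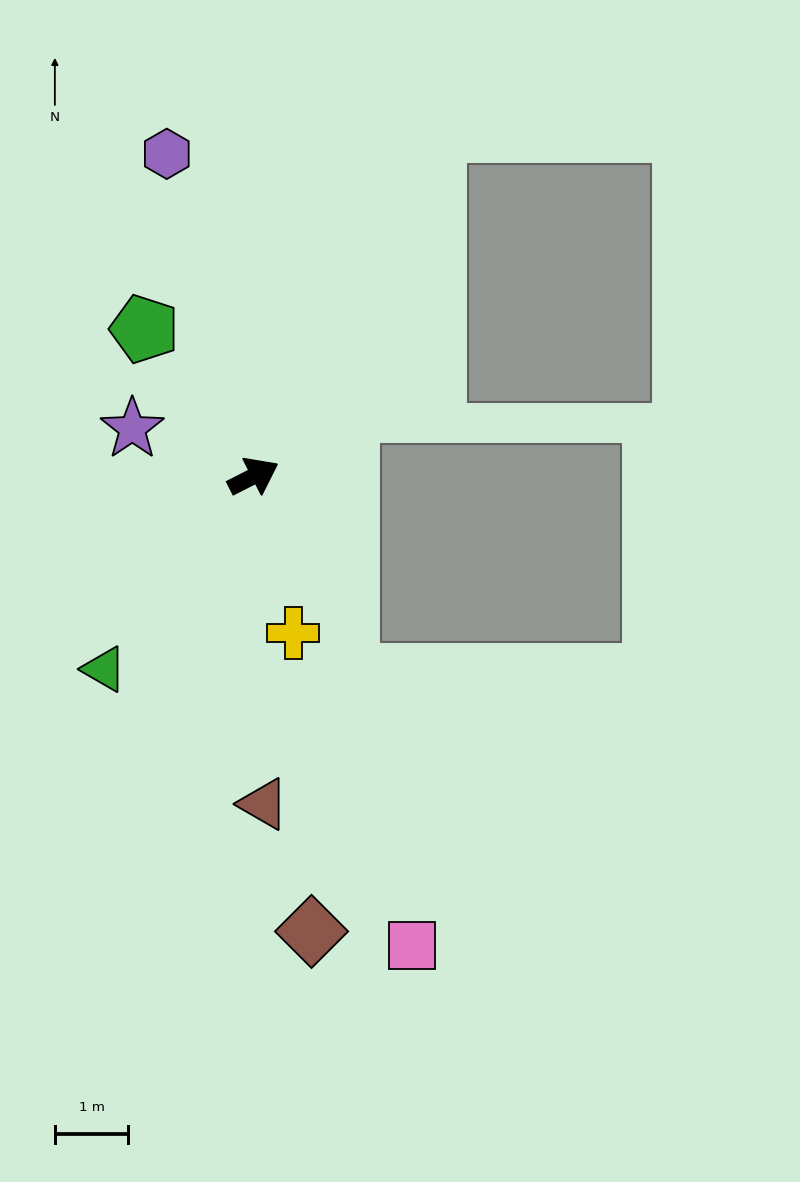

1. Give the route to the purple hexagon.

turn left 78°, forward 4.5 m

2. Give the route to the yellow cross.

turn right 103°, forward 2.2 m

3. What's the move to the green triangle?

turn right 155°, forward 3.3 m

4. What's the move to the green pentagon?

turn left 100°, forward 2.5 m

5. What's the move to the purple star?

turn left 132°, forward 1.8 m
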